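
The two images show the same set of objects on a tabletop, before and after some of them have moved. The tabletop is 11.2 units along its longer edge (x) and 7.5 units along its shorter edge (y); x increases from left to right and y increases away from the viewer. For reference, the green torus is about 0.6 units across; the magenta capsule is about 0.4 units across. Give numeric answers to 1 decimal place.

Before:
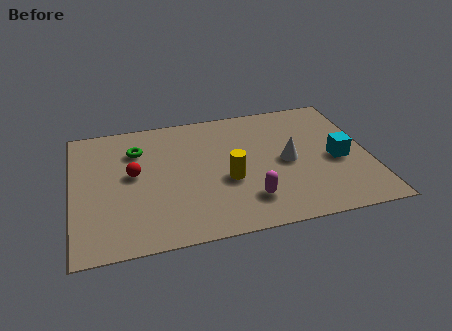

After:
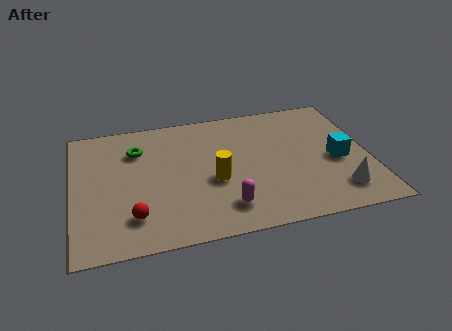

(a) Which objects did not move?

the green torus and the cyan cube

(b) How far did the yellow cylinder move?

0.5

From (5.8, 3.0) to (5.3, 3.1), the yellow cylinder covered √(0.5² + 0.1²) ≈ 0.5 units.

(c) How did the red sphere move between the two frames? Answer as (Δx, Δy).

(-0.1, -2.4)

From the two frames, the red sphere sits at roughly (2.3, 4.1) before and (2.2, 1.7) after.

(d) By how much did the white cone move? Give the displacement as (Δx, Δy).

(1.8, -2.1)

The white cone started near (8.1, 3.6) and ended near (9.9, 1.5).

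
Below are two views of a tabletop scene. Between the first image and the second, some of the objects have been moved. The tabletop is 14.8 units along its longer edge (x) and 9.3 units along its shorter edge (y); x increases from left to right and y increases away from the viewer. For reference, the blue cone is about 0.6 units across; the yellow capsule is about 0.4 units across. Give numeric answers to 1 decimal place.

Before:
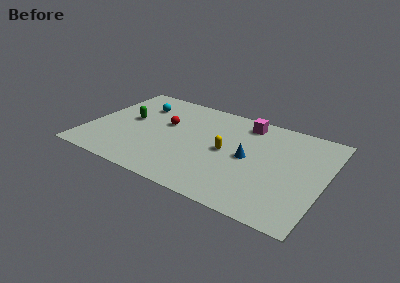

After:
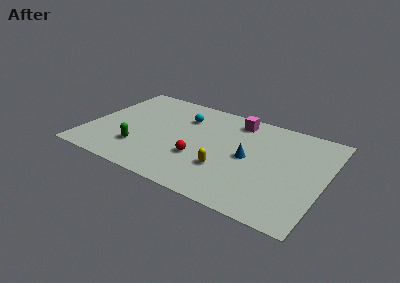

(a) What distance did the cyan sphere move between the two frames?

2.9

From (2.8, 6.9) to (5.7, 6.8), the cyan sphere covered √(2.9² + 0.1²) ≈ 2.9 units.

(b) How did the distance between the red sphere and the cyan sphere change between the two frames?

+1.6

Before: roughly 2.3 units apart; after: 3.9. That's 1.6 units further apart.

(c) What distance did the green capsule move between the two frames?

2.8

The green capsule moved from about (2.4, 5.1) to (3.5, 2.5), a distance of √(1.1² + 2.6²) ≈ 2.8.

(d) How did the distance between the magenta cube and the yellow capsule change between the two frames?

+1.6

Before: roughly 3.4 units apart; after: 5.0. That's 1.6 units further apart.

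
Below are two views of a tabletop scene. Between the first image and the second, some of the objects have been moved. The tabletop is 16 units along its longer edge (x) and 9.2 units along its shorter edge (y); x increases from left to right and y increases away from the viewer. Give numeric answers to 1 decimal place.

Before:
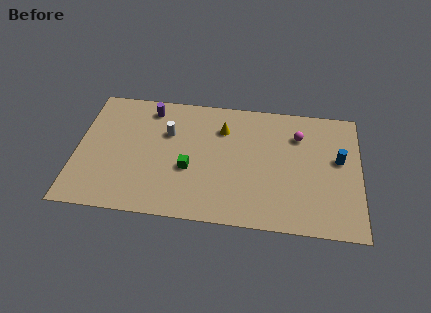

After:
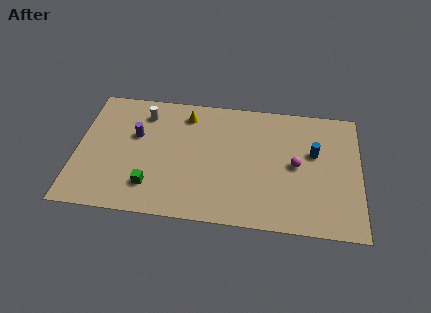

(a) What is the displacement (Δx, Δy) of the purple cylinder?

(-0.7, -2.1)

The purple cylinder was at about (4.0, 7.8) and moved to about (3.3, 5.7).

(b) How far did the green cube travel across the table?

2.6

The green cube moved from about (6.4, 3.6) to (4.3, 2.1), a distance of √(2.1² + 1.5²) ≈ 2.6.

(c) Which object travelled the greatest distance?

the green cube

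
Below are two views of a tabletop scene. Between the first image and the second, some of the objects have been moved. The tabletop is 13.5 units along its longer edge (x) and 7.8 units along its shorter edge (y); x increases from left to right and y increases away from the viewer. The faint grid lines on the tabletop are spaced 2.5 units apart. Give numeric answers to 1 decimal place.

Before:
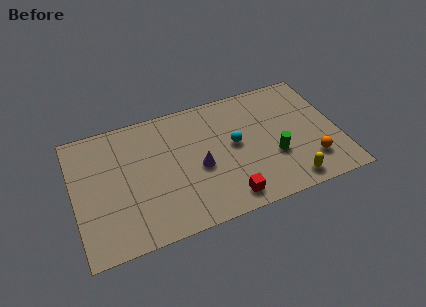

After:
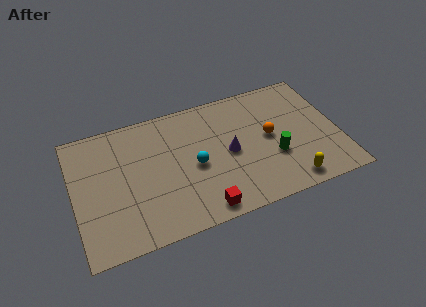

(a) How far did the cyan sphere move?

2.2

From (8.2, 4.2) to (6.1, 3.6), the cyan sphere covered √(2.1² + 0.6²) ≈ 2.2 units.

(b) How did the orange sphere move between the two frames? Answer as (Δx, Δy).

(-1.9, 2.2)

The orange sphere started near (11.9, 1.9) and ended near (10.0, 4.1).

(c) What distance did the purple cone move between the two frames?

1.6

The purple cone was near (6.3, 3.4) before and (7.9, 3.8) after, so it travelled √(1.6² + 0.4²) ≈ 1.6 units.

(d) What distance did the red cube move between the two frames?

1.3

The red cube moved from about (7.5, 1.1) to (6.2, 0.9), a distance of √(1.3² + 0.2²) ≈ 1.3.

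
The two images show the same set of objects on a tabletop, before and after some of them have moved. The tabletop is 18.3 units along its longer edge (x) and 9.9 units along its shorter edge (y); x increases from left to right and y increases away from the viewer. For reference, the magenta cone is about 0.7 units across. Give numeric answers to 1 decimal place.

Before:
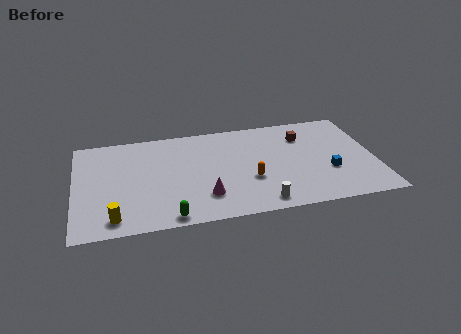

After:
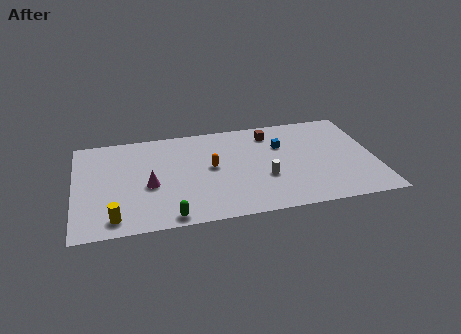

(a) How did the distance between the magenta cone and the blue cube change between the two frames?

+0.9

Before: roughly 7.7 units apart; after: 8.6. That's 0.9 units further apart.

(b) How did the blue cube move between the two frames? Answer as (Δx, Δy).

(-2.7, 3.2)

The blue cube was at about (15.4, 3.5) and moved to about (12.7, 6.7).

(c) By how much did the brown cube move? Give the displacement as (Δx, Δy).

(-2.0, 0.7)

The brown cube was at about (14.1, 7.4) and moved to about (12.1, 8.1).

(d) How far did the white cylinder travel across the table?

2.4

From (11.1, 1.2) to (11.5, 3.6), the white cylinder covered √(0.4² + 2.4²) ≈ 2.4 units.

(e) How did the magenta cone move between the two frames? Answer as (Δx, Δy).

(-3.3, 1.7)

The magenta cone was at about (7.8, 2.5) and moved to about (4.5, 4.2).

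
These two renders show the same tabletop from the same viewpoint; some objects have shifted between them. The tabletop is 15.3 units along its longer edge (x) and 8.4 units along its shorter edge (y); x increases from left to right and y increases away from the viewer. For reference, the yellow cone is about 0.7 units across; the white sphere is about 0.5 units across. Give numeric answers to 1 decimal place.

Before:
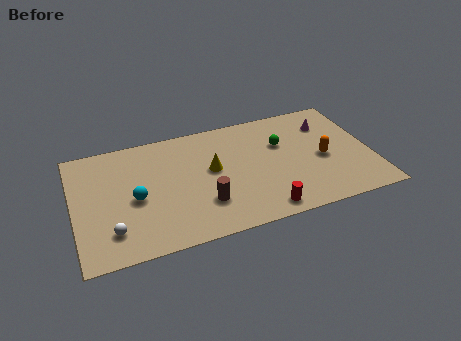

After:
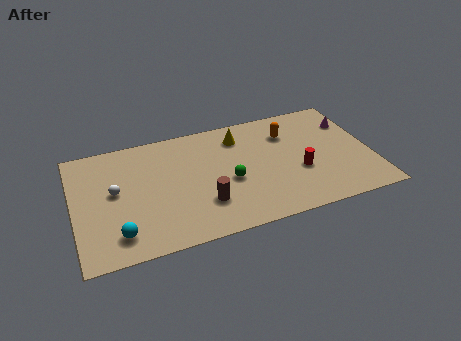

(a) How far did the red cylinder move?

3.0

The red cylinder was near (9.4, 1.0) before and (11.5, 3.2) after, so it travelled √(2.1² + 2.2²) ≈ 3.0 units.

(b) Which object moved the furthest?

the green sphere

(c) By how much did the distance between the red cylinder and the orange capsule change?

-1.4

They were about 4.4 units apart before and 3.0 after — 1.4 units closer together.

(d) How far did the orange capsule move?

2.9

From (12.8, 3.8) to (11.2, 6.2), the orange capsule covered √(1.6² + 2.4²) ≈ 2.9 units.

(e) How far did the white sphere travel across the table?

2.7

From (1.8, 1.9) to (2.1, 4.6), the white sphere covered √(0.3² + 2.7²) ≈ 2.7 units.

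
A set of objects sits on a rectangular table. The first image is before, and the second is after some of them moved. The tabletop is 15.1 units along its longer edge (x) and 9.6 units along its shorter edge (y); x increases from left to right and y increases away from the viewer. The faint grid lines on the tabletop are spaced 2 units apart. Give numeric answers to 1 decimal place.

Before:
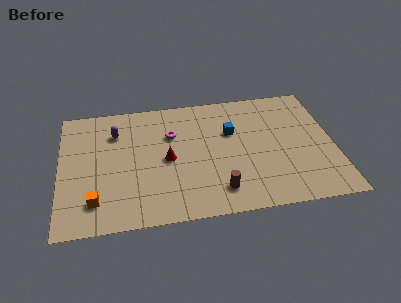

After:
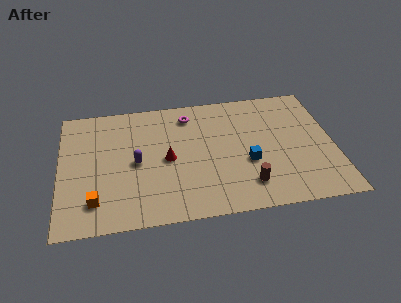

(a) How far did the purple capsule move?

2.7

The purple capsule moved from about (3.1, 7.1) to (4.2, 4.6), a distance of √(1.1² + 2.5²) ≈ 2.7.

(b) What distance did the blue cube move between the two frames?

2.6

The blue cube was near (9.5, 6.2) before and (10.3, 3.7) after, so it travelled √(0.8² + 2.5²) ≈ 2.6 units.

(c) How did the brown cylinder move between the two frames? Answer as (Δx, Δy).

(1.6, 0.2)

From the two frames, the brown cylinder sits at roughly (8.6, 1.8) before and (10.2, 2.0) after.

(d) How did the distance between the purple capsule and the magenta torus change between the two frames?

+1.3

They were about 3.2 units apart before and 4.5 after — 1.3 units further apart.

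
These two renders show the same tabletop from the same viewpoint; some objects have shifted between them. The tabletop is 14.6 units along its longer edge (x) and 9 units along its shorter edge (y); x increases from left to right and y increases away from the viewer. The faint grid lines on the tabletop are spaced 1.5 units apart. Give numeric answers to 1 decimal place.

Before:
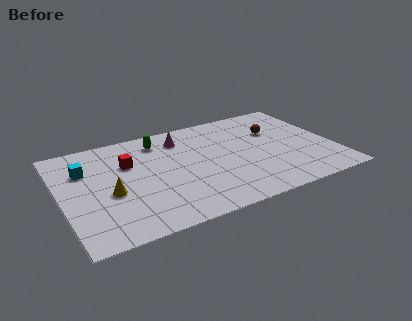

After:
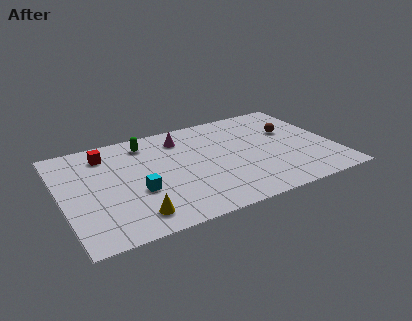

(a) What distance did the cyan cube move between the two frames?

3.8

From (1.4, 6.3) to (3.9, 3.4), the cyan cube covered √(2.5² + 2.9²) ≈ 3.8 units.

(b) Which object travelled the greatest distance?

the cyan cube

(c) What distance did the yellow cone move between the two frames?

2.5

The yellow cone moved from about (2.5, 3.8) to (3.5, 1.5), a distance of √(1.0² + 2.3²) ≈ 2.5.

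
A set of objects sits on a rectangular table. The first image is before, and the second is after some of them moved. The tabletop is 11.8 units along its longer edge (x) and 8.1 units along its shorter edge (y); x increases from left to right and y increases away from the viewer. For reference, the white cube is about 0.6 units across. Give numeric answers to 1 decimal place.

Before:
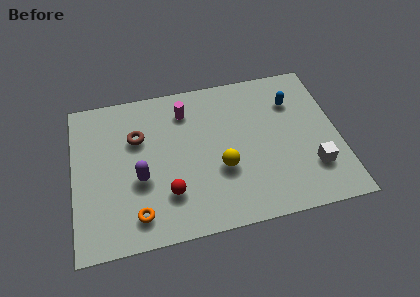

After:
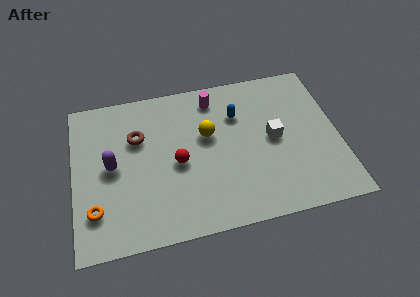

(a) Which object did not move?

the brown torus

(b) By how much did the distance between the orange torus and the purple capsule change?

+0.4

Before: roughly 1.8 units apart; after: 2.2. That's 0.4 units further apart.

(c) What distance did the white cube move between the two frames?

2.5

From (10.5, 2.2) to (8.9, 4.1), the white cube covered √(1.6² + 1.9²) ≈ 2.5 units.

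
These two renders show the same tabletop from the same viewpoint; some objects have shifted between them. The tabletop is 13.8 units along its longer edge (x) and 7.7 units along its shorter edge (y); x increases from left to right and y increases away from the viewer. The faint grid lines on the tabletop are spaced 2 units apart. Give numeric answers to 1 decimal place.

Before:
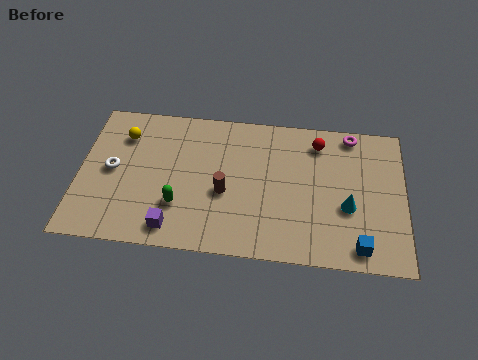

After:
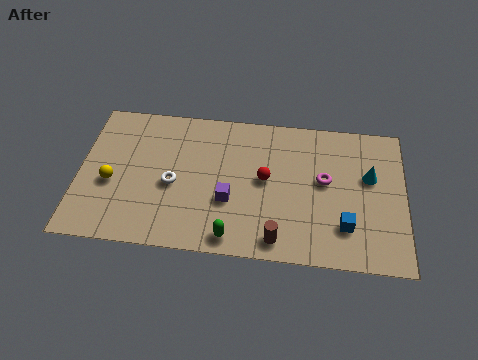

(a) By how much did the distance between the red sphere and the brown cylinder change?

-1.8

They were about 5.0 units apart before and 3.2 after — 1.8 units closer together.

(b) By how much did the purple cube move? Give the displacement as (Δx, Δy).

(2.3, 1.7)

From the two frames, the purple cube sits at roughly (4.1, 1.1) before and (6.4, 2.8) after.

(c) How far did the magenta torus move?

2.8

From (11.5, 6.9) to (10.4, 4.3), the magenta torus covered √(1.1² + 2.6²) ≈ 2.8 units.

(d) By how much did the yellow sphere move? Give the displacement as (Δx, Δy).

(-0.4, -2.6)

From the two frames, the yellow sphere sits at roughly (1.8, 5.8) before and (1.4, 3.2) after.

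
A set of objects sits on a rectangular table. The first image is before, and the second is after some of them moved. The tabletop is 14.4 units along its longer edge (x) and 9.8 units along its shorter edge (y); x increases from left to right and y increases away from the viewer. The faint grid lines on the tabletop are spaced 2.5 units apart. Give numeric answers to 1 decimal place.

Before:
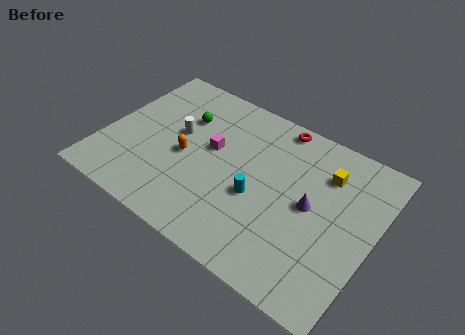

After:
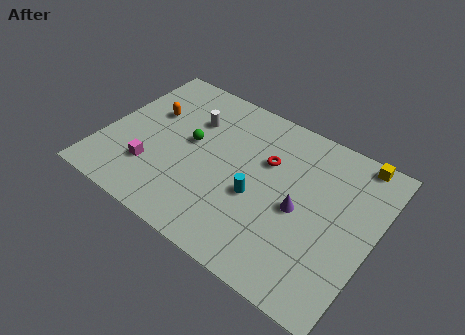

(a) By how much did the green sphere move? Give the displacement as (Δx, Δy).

(0.7, -1.4)

From the two frames, the green sphere sits at roughly (3.8, 6.8) before and (4.5, 5.4) after.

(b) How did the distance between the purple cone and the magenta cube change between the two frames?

+2.4

They were about 5.5 units apart before and 7.9 after — 2.4 units further apart.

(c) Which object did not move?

the cyan cylinder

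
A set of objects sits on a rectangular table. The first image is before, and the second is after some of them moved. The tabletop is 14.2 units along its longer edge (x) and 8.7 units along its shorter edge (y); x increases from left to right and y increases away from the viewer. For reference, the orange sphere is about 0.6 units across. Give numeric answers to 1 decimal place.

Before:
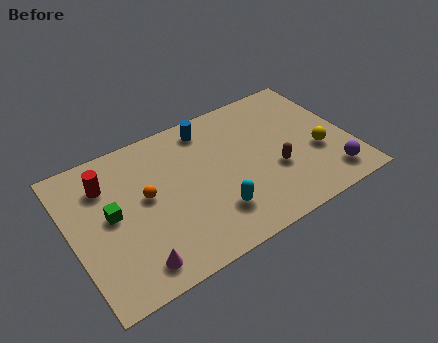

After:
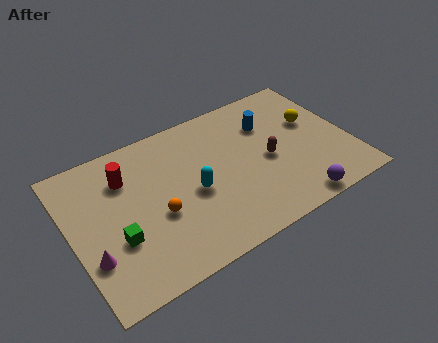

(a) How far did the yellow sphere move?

2.0

The yellow sphere was near (12.5, 3.3) before and (12.6, 5.3) after, so it travelled √(0.1² + 2.0²) ≈ 2.0 units.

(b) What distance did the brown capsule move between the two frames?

0.8

The brown capsule was near (10.2, 3.2) before and (10.0, 4.0) after, so it travelled √(0.2² + 0.8²) ≈ 0.8 units.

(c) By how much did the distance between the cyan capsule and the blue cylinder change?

-0.3

They were about 5.2 units apart before and 4.9 after — 0.3 units closer together.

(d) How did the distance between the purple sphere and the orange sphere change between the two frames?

-2.5

They were about 9.6 units apart before and 7.1 after — 2.5 units closer together.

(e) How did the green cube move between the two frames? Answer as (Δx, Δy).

(0.1, -1.5)

The green cube was at about (2.0, 4.6) and moved to about (2.1, 3.1).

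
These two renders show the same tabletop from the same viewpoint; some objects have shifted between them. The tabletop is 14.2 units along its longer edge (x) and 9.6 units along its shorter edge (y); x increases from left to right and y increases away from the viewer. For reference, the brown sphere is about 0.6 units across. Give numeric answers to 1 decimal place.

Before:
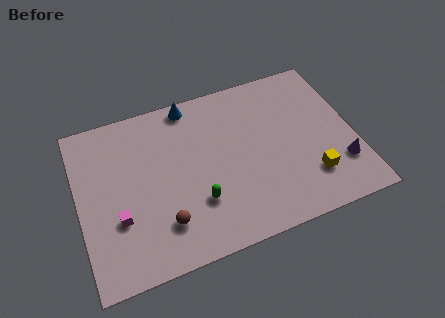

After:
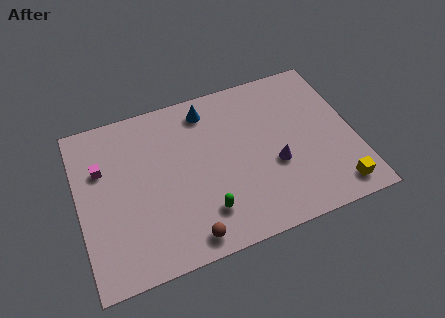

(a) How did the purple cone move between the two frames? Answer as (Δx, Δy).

(-3.3, 1.1)

From the two frames, the purple cone sits at roughly (13.3, 2.6) before and (10.0, 3.7) after.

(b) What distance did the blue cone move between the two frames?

1.0

The blue cone was near (6.1, 8.7) before and (6.9, 8.1) after, so it travelled √(0.8² + 0.6²) ≈ 1.0 units.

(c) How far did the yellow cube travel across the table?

1.6

The yellow cube was near (11.7, 2.4) before and (12.9, 1.3) after, so it travelled √(1.2² + 1.1²) ≈ 1.6 units.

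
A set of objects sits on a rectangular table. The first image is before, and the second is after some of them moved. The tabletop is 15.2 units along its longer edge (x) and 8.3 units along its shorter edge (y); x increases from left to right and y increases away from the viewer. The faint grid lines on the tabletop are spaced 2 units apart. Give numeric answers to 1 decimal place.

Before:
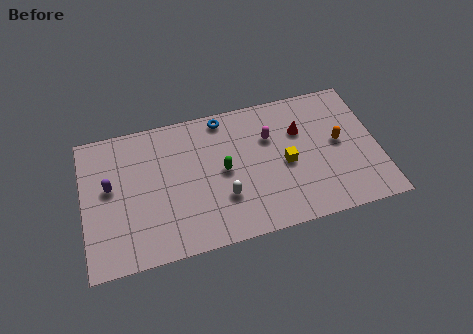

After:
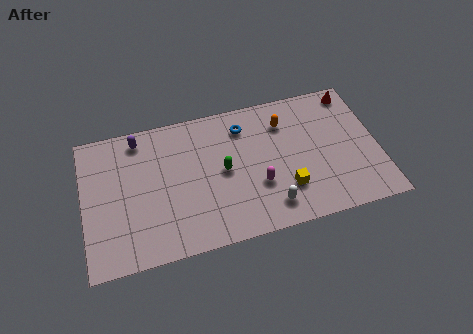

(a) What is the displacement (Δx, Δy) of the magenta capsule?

(-0.8, -2.7)

The magenta capsule was at about (9.7, 5.6) and moved to about (8.9, 2.9).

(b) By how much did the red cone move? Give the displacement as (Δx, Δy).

(2.9, 1.7)

The red cone was at about (11.3, 5.6) and moved to about (14.2, 7.3).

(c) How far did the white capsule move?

2.5

The white capsule was near (7.1, 2.6) before and (9.4, 1.5) after, so it travelled √(2.3² + 1.1²) ≈ 2.5 units.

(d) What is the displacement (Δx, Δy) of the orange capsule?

(-2.7, 1.9)

From the two frames, the orange capsule sits at roughly (13.2, 4.4) before and (10.5, 6.3) after.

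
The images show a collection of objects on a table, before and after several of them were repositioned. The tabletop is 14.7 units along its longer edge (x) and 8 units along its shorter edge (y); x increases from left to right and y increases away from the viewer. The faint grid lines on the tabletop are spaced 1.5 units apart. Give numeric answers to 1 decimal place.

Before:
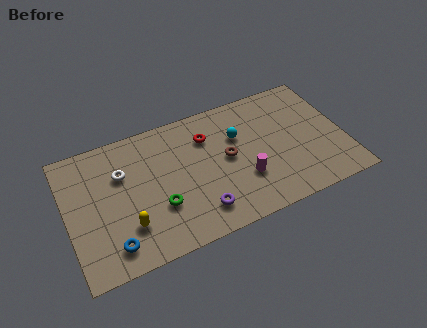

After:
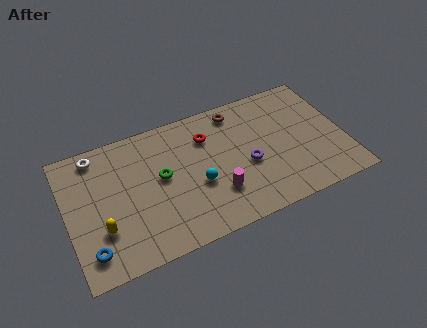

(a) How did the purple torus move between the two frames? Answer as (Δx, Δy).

(2.8, 1.8)

From the two frames, the purple torus sits at roughly (6.7, 1.6) before and (9.5, 3.4) after.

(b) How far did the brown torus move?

2.8

From (8.5, 4.2) to (9.3, 6.9), the brown torus covered √(0.8² + 2.7²) ≈ 2.8 units.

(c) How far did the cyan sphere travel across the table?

3.2

The cyan sphere moved from about (9.2, 5.3) to (6.8, 3.2), a distance of √(2.4² + 2.1²) ≈ 3.2.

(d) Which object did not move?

the red torus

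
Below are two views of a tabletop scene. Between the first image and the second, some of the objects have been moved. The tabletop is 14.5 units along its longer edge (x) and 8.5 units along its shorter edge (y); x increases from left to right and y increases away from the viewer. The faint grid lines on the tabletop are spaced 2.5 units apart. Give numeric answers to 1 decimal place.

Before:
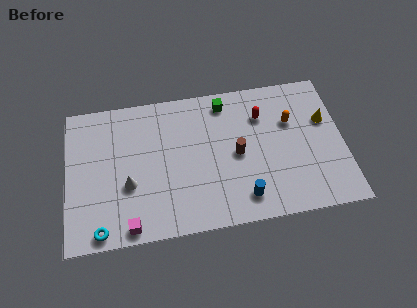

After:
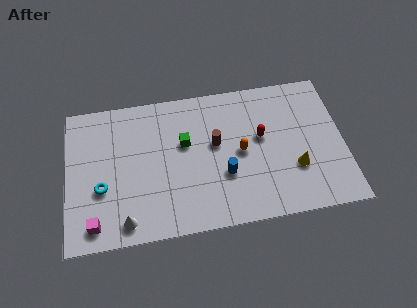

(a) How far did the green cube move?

3.0

From (8.4, 7.3) to (6.2, 5.2), the green cube covered √(2.2² + 2.1²) ≈ 3.0 units.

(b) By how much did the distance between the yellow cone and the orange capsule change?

+1.3

They were about 1.8 units apart before and 3.1 after — 1.3 units further apart.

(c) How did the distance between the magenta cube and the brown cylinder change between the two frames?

+0.8

The distance was about 6.6 in the first image and 7.4 in the second, so they moved 0.8 units further apart.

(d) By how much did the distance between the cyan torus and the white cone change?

-0.4

The distance was about 2.8 in the first image and 2.4 in the second, so they moved 0.4 units closer together.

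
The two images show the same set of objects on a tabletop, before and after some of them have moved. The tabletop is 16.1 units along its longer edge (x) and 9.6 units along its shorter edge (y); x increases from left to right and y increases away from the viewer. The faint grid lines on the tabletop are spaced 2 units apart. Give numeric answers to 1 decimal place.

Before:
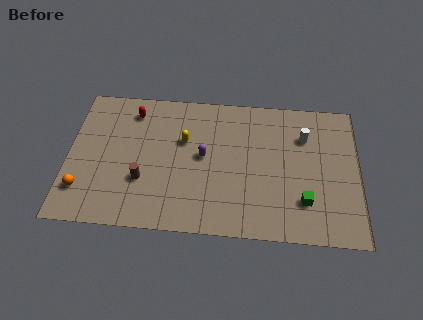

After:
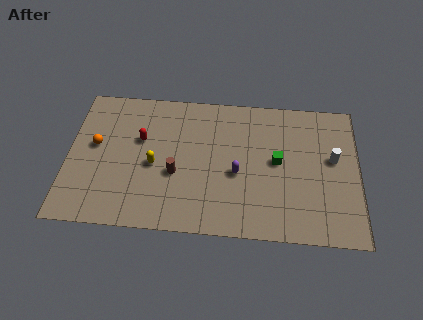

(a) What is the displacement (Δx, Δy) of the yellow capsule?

(-1.6, -1.8)

The yellow capsule was at about (6.4, 6.1) and moved to about (4.8, 4.3).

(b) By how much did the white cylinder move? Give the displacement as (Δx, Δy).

(1.6, -1.4)

From the two frames, the white cylinder sits at roughly (13.1, 6.9) before and (14.7, 5.5) after.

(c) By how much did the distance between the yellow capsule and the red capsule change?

-1.5

They were about 3.4 units apart before and 1.9 after — 1.5 units closer together.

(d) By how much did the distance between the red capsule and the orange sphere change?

-3.6

Before: roughly 6.2 units apart; after: 2.6. That's 3.6 units closer together.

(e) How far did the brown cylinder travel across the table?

1.9

The brown cylinder moved from about (4.2, 3.2) to (6.0, 3.8), a distance of √(1.8² + 0.6²) ≈ 1.9.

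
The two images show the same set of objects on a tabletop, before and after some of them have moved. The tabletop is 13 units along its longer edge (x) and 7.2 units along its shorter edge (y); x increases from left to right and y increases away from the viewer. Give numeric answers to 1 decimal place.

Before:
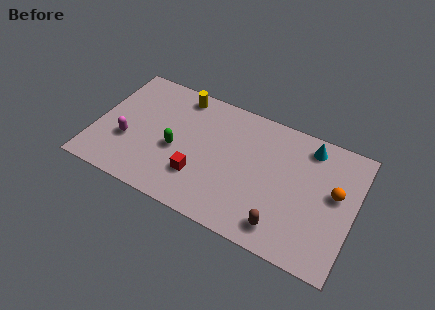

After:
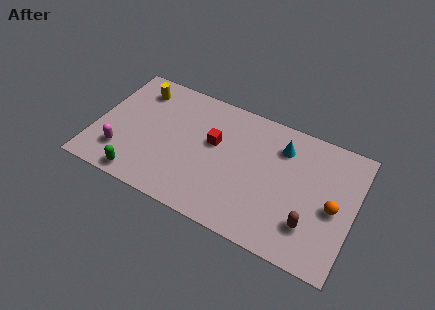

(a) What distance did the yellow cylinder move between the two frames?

2.2

The yellow cylinder was near (3.9, 6.3) before and (1.8, 5.8) after, so it travelled √(2.1² + 0.5²) ≈ 2.2 units.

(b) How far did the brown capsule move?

1.5

The brown capsule was near (9.7, 1.2) before and (11.0, 1.9) after, so it travelled √(1.3² + 0.7²) ≈ 1.5 units.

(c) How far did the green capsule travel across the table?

2.7

From (4.1, 3.1) to (2.6, 0.8), the green capsule covered √(1.5² + 2.3²) ≈ 2.7 units.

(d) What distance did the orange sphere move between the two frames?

0.8

The orange sphere was near (12.0, 4.1) before and (12.0, 3.3) after, so it travelled √(0.0² + 0.8²) ≈ 0.8 units.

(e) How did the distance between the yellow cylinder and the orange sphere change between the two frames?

+2.1

Before: roughly 8.4 units apart; after: 10.5. That's 2.1 units further apart.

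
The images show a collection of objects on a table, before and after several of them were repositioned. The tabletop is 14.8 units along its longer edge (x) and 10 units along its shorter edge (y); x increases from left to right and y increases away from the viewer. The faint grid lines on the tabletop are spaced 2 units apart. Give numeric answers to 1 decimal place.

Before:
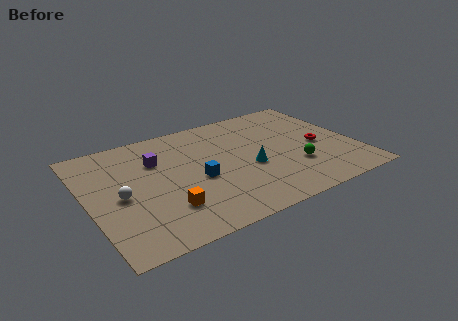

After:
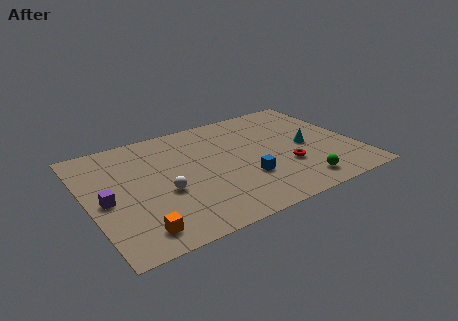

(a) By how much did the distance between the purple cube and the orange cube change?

-0.9

The distance was about 4.3 in the first image and 3.4 in the second, so they moved 0.9 units closer together.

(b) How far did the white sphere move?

2.4

From (1.7, 4.6) to (4.0, 4.0), the white sphere covered √(2.3² + 0.6²) ≈ 2.4 units.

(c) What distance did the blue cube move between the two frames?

2.7

The blue cube was near (5.9, 4.3) before and (8.4, 3.2) after, so it travelled √(2.5² + 1.1²) ≈ 2.7 units.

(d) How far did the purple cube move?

3.9

The purple cube moved from about (4.0, 6.9) to (0.9, 4.6), a distance of √(3.1² + 2.3²) ≈ 3.9.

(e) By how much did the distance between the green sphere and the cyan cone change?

+0.8

They were about 2.6 units apart before and 3.4 after — 0.8 units further apart.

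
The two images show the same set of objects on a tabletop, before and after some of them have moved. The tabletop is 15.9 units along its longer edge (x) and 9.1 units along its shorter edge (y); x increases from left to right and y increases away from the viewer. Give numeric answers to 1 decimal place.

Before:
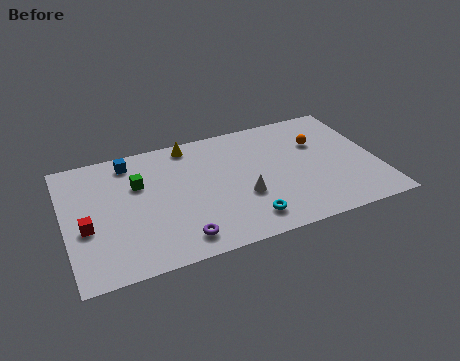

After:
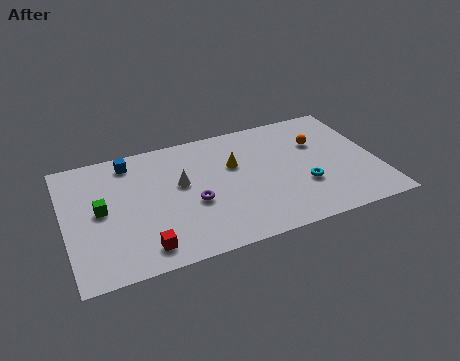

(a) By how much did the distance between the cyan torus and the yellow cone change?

-2.6

Before: roughly 6.9 units apart; after: 4.3. That's 2.6 units closer together.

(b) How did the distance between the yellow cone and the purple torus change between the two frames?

-3.7

The distance was about 6.8 in the first image and 3.1 in the second, so they moved 3.7 units closer together.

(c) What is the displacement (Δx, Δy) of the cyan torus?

(3.1, 1.5)

From the two frames, the cyan torus sits at roughly (8.9, 1.6) before and (12.0, 3.1) after.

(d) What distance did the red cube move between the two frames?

3.5

The red cube moved from about (1.0, 3.7) to (3.7, 1.4), a distance of √(2.7² + 2.3²) ≈ 3.5.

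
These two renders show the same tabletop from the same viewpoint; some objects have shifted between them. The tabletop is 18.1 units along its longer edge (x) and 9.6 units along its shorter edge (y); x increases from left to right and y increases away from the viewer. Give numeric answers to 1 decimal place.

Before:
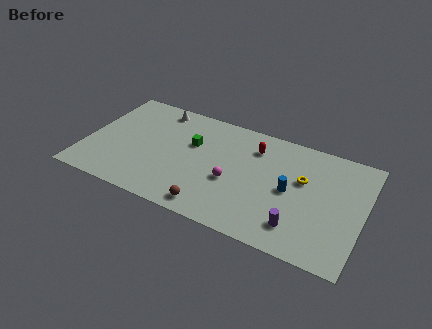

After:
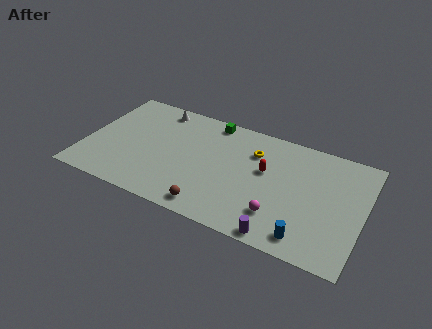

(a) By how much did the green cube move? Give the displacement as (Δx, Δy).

(1.0, 2.5)

The green cube was at about (6.8, 6.1) and moved to about (7.8, 8.6).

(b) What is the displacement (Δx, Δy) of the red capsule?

(0.9, -1.7)

From the two frames, the red capsule sits at roughly (10.8, 7.4) before and (11.7, 5.7) after.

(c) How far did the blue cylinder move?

3.6

From (13.4, 4.7) to (14.8, 1.4), the blue cylinder covered √(1.4² + 3.3²) ≈ 3.6 units.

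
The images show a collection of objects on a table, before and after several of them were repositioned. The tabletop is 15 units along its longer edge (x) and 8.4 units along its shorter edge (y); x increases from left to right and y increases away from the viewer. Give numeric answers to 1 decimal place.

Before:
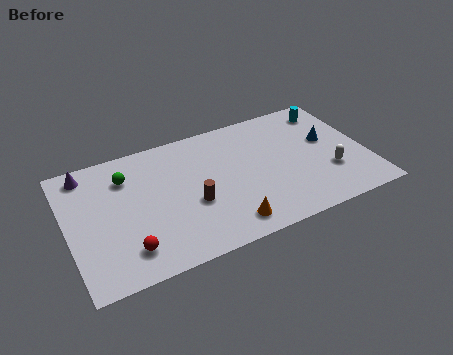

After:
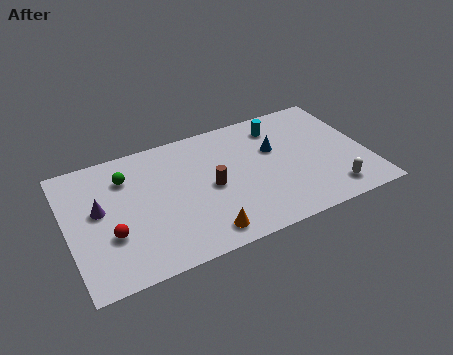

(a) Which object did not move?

the green sphere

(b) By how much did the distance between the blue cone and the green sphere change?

-2.7

Before: roughly 10.2 units apart; after: 7.5. That's 2.7 units closer together.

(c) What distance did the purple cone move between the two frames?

2.6

The purple cone was near (1.2, 7.3) before and (1.6, 4.7) after, so it travelled √(0.4² + 2.6²) ≈ 2.6 units.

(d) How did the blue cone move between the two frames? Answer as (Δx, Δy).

(-2.7, 0.4)

The blue cone was at about (13.2, 4.9) and moved to about (10.5, 5.3).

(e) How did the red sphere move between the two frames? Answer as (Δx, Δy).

(-0.7, 1.2)

The red sphere started near (2.7, 1.7) and ended near (2.0, 2.9).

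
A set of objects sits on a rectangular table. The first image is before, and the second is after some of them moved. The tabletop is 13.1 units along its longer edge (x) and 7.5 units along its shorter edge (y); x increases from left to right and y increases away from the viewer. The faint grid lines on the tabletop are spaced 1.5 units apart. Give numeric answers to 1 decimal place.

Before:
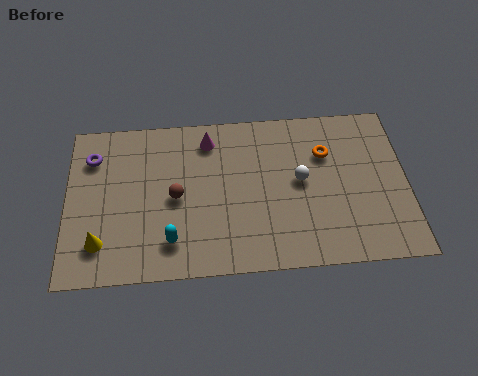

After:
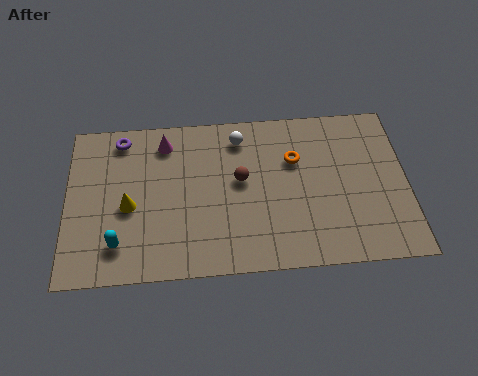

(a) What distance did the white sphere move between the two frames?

3.2

The white sphere was near (9.0, 4.0) before and (6.7, 6.2) after, so it travelled √(2.3² + 2.2²) ≈ 3.2 units.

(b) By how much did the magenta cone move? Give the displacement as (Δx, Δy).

(-1.7, 0.0)

The magenta cone started near (5.5, 6.2) and ended near (3.8, 6.2).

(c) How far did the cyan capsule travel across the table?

2.0

From (4.0, 1.6) to (2.0, 1.6), the cyan capsule covered √(2.0² + 0.0²) ≈ 2.0 units.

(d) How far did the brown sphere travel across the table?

2.6

The brown sphere moved from about (4.2, 3.6) to (6.7, 4.2), a distance of √(2.5² + 0.6²) ≈ 2.6.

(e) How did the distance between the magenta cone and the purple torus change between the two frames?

-2.8

The distance was about 4.5 in the first image and 1.7 in the second, so they moved 2.8 units closer together.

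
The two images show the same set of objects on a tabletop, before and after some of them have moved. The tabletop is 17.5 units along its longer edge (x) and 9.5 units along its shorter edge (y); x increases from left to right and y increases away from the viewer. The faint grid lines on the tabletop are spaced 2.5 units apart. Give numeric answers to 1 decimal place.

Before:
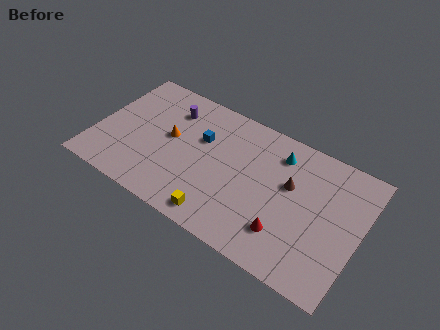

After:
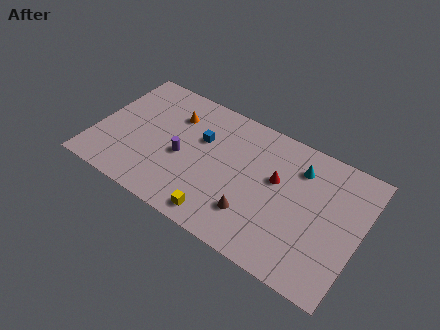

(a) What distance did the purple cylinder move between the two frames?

3.4

The purple cylinder was near (4.5, 7.3) before and (5.8, 4.2) after, so it travelled √(1.3² + 3.1²) ≈ 3.4 units.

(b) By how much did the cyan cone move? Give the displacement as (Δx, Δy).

(1.4, -0.3)

The cyan cone started near (11.8, 7.6) and ended near (13.2, 7.3).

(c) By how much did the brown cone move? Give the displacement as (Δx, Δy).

(-2.0, -3.3)

The brown cone was at about (12.8, 5.8) and moved to about (10.8, 2.5).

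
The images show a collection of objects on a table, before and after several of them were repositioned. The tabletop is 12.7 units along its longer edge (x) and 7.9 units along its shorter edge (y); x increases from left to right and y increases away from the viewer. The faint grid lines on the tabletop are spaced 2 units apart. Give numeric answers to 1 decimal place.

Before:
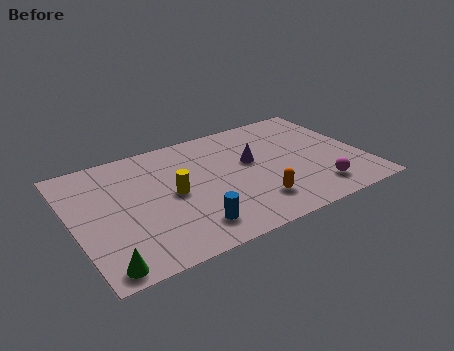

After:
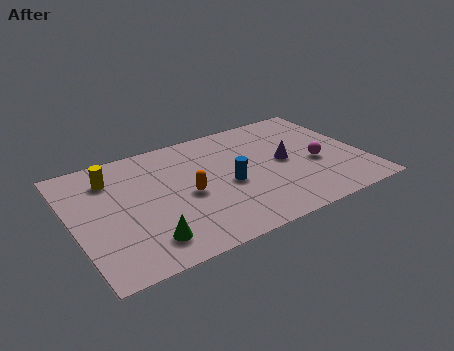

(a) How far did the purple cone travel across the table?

1.5

From (7.9, 4.6) to (9.3, 4.0), the purple cone covered √(1.4² + 0.6²) ≈ 1.5 units.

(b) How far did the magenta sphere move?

1.8

The magenta sphere moved from about (10.3, 1.5) to (10.6, 3.3), a distance of √(0.3² + 1.8²) ≈ 1.8.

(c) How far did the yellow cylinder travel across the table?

3.3

From (4.3, 3.9) to (1.9, 6.1), the yellow cylinder covered √(2.4² + 2.2²) ≈ 3.3 units.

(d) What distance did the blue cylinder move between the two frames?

2.8

The blue cylinder moved from about (4.7, 1.5) to (6.7, 3.5), a distance of √(2.0² + 2.0²) ≈ 2.8.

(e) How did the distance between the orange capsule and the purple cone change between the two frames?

+1.6

They were about 2.8 units apart before and 4.4 after — 1.6 units further apart.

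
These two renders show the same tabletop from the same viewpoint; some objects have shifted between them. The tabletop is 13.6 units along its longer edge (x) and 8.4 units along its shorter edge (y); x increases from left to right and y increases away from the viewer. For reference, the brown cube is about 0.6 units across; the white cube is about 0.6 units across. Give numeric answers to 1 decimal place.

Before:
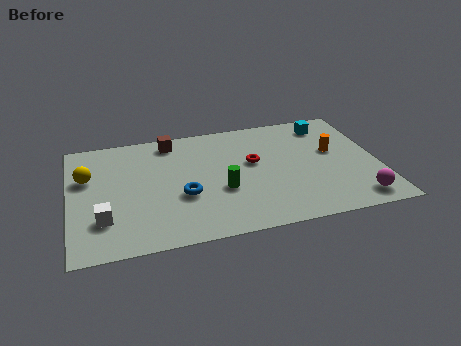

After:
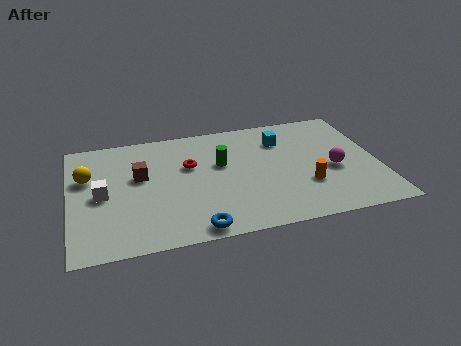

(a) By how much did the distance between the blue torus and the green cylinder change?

+2.8

They were about 1.7 units apart before and 4.5 after — 2.8 units further apart.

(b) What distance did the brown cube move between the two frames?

2.7

The brown cube was near (4.6, 7.3) before and (3.1, 5.0) after, so it travelled √(1.5² + 2.3²) ≈ 2.7 units.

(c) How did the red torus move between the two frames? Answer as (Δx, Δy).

(-2.8, 0.4)

The red torus started near (8.1, 4.9) and ended near (5.3, 5.3).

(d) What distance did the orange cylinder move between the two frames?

2.6

From (11.7, 4.9) to (10.3, 2.7), the orange cylinder covered √(1.4² + 2.2²) ≈ 2.6 units.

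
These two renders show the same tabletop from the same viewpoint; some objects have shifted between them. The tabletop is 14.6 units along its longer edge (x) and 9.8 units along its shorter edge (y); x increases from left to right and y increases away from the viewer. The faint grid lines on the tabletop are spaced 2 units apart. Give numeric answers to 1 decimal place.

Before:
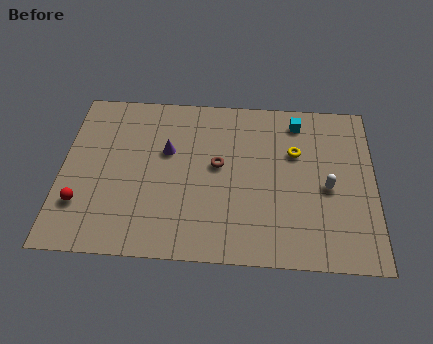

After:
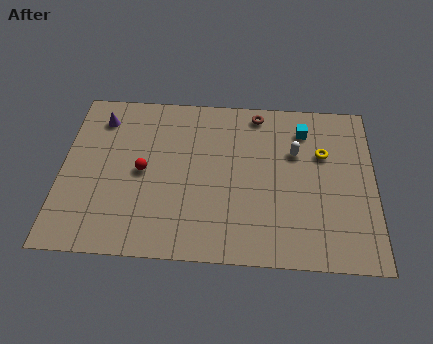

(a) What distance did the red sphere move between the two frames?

3.5

The red sphere was near (1.0, 2.7) before and (3.8, 4.8) after, so it travelled √(2.8² + 2.1²) ≈ 3.5 units.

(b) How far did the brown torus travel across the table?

3.8

The brown torus was near (7.3, 5.4) before and (9.1, 8.7) after, so it travelled √(1.8² + 3.3²) ≈ 3.8 units.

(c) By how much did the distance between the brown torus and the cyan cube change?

-2.3

They were about 4.7 units apart before and 2.4 after — 2.3 units closer together.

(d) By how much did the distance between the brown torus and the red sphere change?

-0.3

Before: roughly 6.9 units apart; after: 6.6. That's 0.3 units closer together.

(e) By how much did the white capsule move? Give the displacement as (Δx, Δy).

(-1.5, 2.0)

The white capsule was at about (12.4, 4.4) and moved to about (10.9, 6.4).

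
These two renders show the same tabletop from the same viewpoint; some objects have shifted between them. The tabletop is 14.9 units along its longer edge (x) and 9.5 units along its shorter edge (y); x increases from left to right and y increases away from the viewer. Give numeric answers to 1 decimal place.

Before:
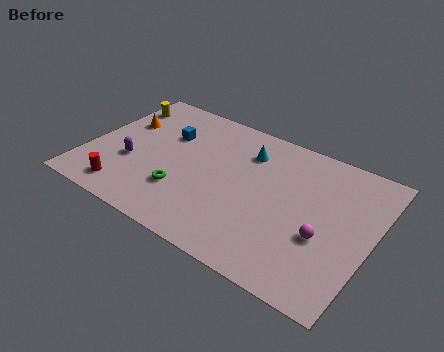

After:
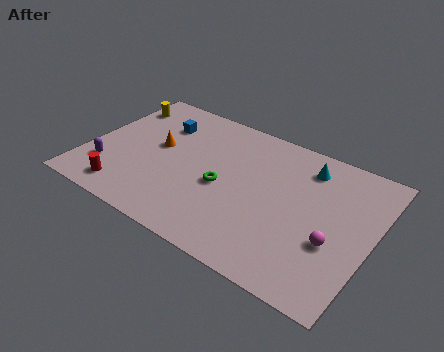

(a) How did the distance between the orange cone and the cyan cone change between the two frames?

+1.3

The distance was about 6.7 in the first image and 8.0 in the second, so they moved 1.3 units further apart.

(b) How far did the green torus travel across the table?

2.4

From (5.3, 2.8) to (7.2, 4.2), the green torus covered √(1.9² + 1.4²) ≈ 2.4 units.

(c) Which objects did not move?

the red cylinder and the yellow cylinder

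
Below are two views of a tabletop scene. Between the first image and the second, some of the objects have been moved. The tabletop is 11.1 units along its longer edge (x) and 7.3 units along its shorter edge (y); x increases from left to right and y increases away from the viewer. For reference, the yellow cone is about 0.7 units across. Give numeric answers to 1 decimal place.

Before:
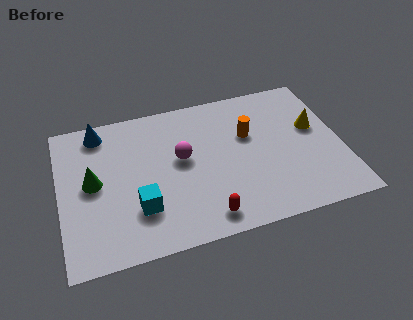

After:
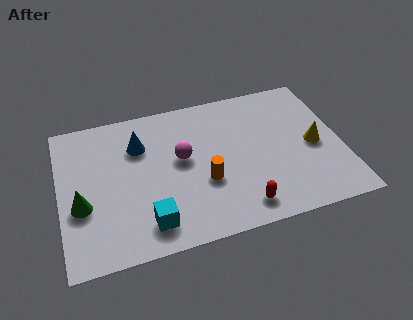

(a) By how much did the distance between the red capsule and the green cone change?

+1.3

They were about 5.0 units apart before and 6.3 after — 1.3 units further apart.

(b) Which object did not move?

the magenta sphere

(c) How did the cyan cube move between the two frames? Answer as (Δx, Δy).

(0.3, -0.8)

The cyan cube was at about (3.0, 2.1) and moved to about (3.3, 1.3).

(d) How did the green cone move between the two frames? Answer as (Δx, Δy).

(-0.5, -1.0)

The green cone was at about (1.3, 3.8) and moved to about (0.8, 2.8).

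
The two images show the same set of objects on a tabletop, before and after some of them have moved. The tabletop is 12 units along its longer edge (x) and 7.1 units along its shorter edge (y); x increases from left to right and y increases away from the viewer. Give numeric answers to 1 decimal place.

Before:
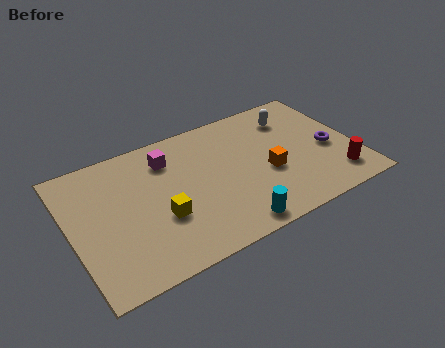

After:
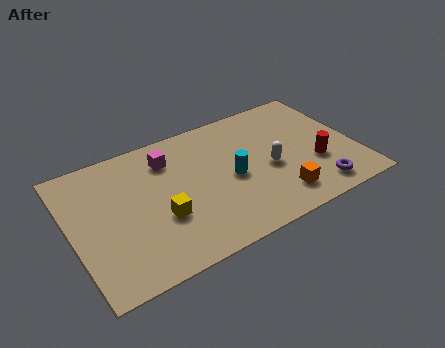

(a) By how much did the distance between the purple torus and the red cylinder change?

-0.3

The distance was about 1.7 in the first image and 1.4 in the second, so they moved 0.3 units closer together.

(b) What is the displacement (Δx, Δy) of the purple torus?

(-0.9, -2.0)

The purple torus started near (10.9, 3.1) and ended near (10.0, 1.1).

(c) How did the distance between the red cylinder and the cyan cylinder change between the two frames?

-1.0

Before: roughly 4.6 units apart; after: 3.6. That's 1.0 units closer together.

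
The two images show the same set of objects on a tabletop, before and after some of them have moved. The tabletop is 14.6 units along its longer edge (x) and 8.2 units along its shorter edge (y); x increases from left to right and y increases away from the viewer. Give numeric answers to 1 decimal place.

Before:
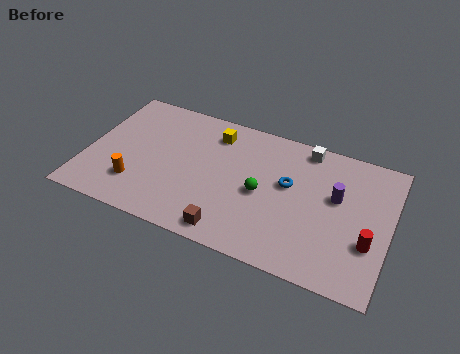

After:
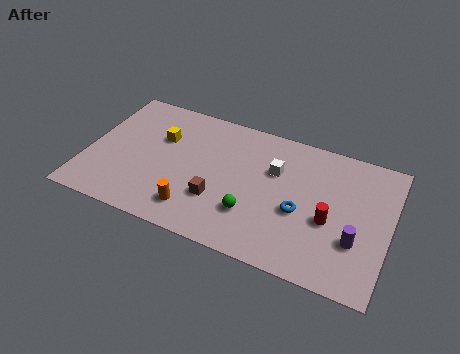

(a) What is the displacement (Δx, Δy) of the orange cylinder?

(2.9, -0.5)

From the two frames, the orange cylinder sits at roughly (2.6, 2.1) before and (5.5, 1.6) after.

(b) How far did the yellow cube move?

2.8

From (5.9, 6.6) to (3.4, 5.4), the yellow cube covered √(2.5² + 1.2²) ≈ 2.8 units.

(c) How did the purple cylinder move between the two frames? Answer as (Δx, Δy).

(1.1, -2.2)

The purple cylinder was at about (12.0, 4.9) and moved to about (13.1, 2.7).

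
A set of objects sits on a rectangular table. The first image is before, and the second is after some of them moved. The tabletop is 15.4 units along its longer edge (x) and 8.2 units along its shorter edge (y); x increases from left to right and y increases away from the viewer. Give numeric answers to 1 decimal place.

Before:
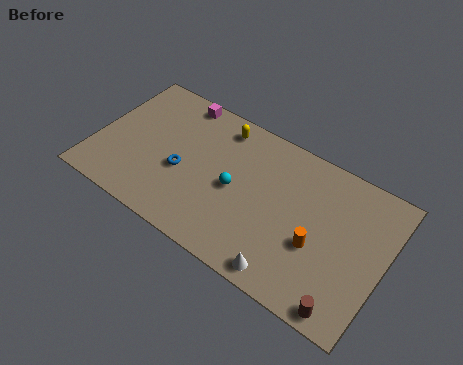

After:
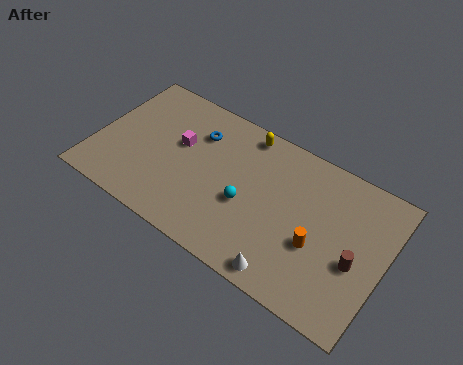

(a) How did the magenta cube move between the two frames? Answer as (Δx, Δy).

(0.5, -2.5)

From the two frames, the magenta cube sits at roughly (3.8, 7.4) before and (4.3, 4.9) after.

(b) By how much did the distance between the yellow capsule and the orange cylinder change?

-0.8

The distance was about 6.9 in the first image and 6.1 in the second, so they moved 0.8 units closer together.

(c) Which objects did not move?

the white cone and the orange cylinder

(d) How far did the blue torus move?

2.6

From (4.7, 3.4) to (5.1, 6.0), the blue torus covered √(0.4² + 2.6²) ≈ 2.6 units.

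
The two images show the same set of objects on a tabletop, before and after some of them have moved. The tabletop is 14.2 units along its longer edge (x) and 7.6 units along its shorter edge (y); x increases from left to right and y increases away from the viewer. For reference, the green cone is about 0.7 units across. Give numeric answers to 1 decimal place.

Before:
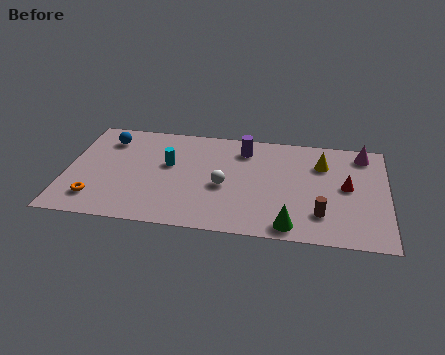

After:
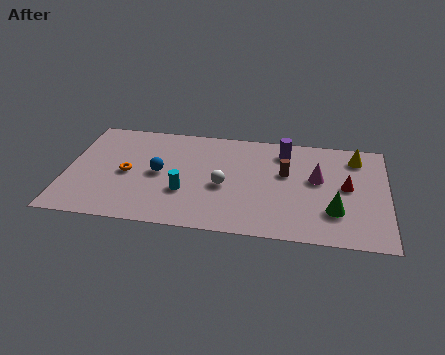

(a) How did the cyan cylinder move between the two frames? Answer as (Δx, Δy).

(0.8, -1.9)

From the two frames, the cyan cylinder sits at roughly (4.5, 4.5) before and (5.3, 2.6) after.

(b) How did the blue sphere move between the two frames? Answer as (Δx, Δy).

(2.4, -2.2)

The blue sphere started near (1.7, 6.0) and ended near (4.1, 3.8).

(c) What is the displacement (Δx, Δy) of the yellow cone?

(1.5, 0.7)

The yellow cone started near (11.3, 5.5) and ended near (12.8, 6.2).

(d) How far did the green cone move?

2.3

The green cone was near (10.0, 0.9) before and (11.9, 2.2) after, so it travelled √(1.9² + 1.3²) ≈ 2.3 units.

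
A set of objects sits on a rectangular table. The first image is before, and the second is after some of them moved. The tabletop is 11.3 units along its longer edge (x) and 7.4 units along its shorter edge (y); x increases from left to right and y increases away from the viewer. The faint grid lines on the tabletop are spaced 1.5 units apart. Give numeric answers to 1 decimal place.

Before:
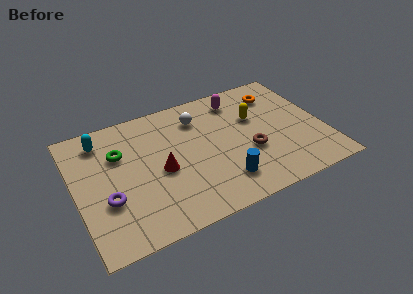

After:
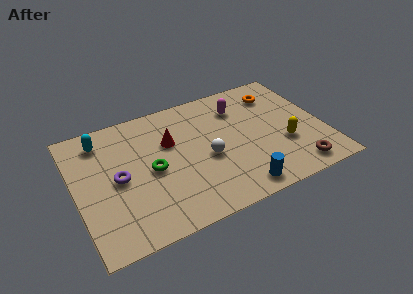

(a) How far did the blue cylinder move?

0.9

From (6.4, 1.6) to (7.0, 0.9), the blue cylinder covered √(0.6² + 0.7²) ≈ 0.9 units.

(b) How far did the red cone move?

1.6

The red cone was near (3.8, 3.3) before and (4.4, 4.8) after, so it travelled √(0.6² + 1.5²) ≈ 1.6 units.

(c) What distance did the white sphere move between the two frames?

2.5

The white sphere moved from about (5.8, 5.7) to (5.9, 3.2), a distance of √(0.1² + 2.5²) ≈ 2.5.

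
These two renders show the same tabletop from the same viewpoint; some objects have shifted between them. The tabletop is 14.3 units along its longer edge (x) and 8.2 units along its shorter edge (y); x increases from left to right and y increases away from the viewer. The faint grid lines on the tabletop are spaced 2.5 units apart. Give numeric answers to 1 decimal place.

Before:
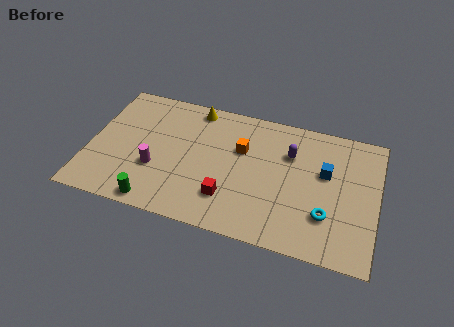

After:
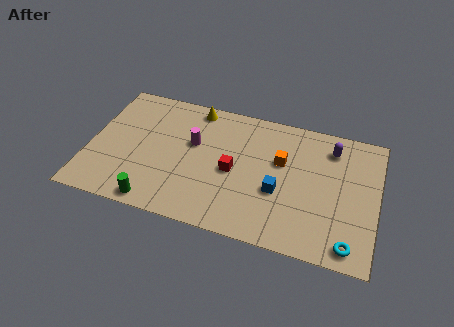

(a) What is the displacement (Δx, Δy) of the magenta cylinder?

(1.7, 2.1)

The magenta cylinder was at about (3.4, 2.9) and moved to about (5.1, 5.0).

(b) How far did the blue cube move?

2.8

The blue cube was near (11.7, 5.0) before and (9.5, 3.2) after, so it travelled √(2.2² + 1.8²) ≈ 2.8 units.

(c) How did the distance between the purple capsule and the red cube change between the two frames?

+0.9

The distance was about 4.6 in the first image and 5.5 in the second, so they moved 0.9 units further apart.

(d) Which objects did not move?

the yellow cone and the green cylinder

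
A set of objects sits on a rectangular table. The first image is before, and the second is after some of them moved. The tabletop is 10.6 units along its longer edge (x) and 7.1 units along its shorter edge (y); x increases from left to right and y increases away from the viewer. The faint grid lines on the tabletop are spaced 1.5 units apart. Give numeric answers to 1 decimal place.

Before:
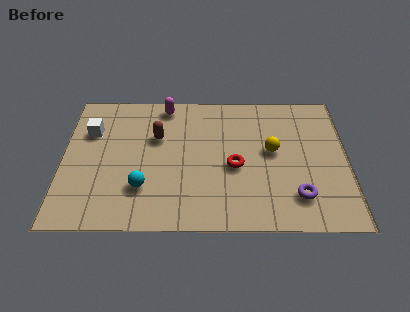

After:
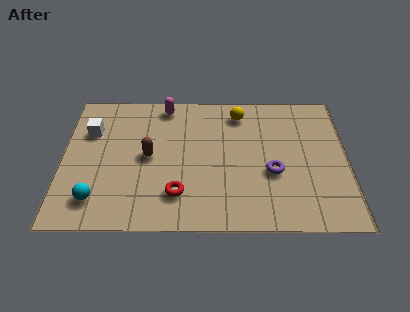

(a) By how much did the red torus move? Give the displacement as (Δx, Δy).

(-2.1, -1.4)

The red torus started near (6.4, 3.1) and ended near (4.3, 1.7).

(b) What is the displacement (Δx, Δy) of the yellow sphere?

(-1.2, 2.0)

The yellow sphere started near (7.8, 3.9) and ended near (6.6, 5.9).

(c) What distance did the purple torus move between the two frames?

1.5

The purple torus moved from about (8.7, 1.6) to (7.8, 2.8), a distance of √(0.9² + 1.2²) ≈ 1.5.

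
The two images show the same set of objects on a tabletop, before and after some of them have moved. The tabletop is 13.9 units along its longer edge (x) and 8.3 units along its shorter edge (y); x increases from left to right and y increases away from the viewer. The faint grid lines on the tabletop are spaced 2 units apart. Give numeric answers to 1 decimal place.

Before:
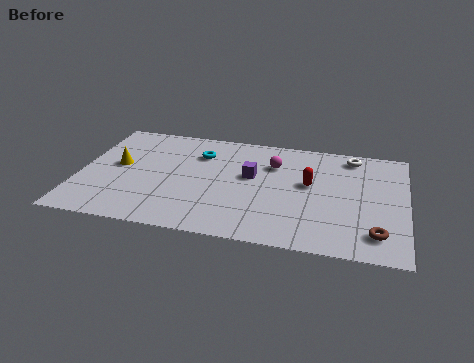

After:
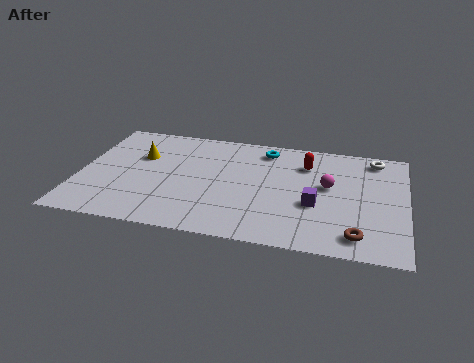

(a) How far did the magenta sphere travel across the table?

2.7

The magenta sphere was near (8.2, 5.9) before and (10.6, 4.7) after, so it travelled √(2.4² + 1.2²) ≈ 2.7 units.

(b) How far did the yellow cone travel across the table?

1.3

The yellow cone was near (1.6, 4.5) before and (2.5, 5.4) after, so it travelled √(0.9² + 0.9²) ≈ 1.3 units.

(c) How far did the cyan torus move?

2.9

From (5.0, 6.1) to (7.8, 7.0), the cyan torus covered √(2.8² + 0.9²) ≈ 2.9 units.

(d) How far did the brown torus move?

0.9

The brown torus moved from about (12.7, 1.6) to (11.9, 1.3), a distance of √(0.8² + 0.3²) ≈ 0.9.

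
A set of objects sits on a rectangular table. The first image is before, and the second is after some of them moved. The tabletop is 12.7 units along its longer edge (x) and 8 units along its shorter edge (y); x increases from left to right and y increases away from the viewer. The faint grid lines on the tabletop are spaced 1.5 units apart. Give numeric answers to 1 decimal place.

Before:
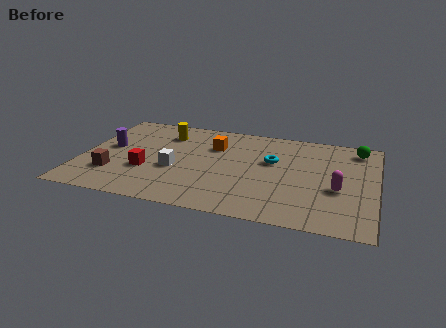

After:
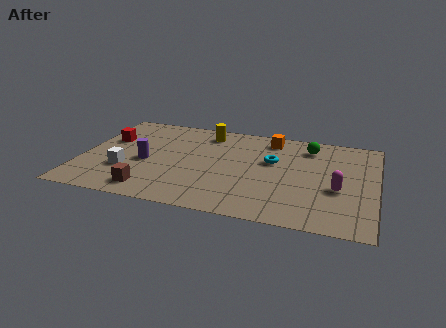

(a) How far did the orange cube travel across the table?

2.7

The orange cube moved from about (5.6, 5.6) to (8.0, 6.8), a distance of √(2.4² + 1.2²) ≈ 2.7.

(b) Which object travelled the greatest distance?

the red cube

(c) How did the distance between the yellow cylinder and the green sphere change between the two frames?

-3.9

The distance was about 8.4 in the first image and 4.5 in the second, so they moved 3.9 units closer together.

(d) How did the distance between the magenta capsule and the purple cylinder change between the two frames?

-1.8

They were about 10.1 units apart before and 8.3 after — 1.8 units closer together.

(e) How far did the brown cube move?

2.0

The brown cube was near (1.5, 2.2) before and (3.2, 1.2) after, so it travelled √(1.7² + 1.0²) ≈ 2.0 units.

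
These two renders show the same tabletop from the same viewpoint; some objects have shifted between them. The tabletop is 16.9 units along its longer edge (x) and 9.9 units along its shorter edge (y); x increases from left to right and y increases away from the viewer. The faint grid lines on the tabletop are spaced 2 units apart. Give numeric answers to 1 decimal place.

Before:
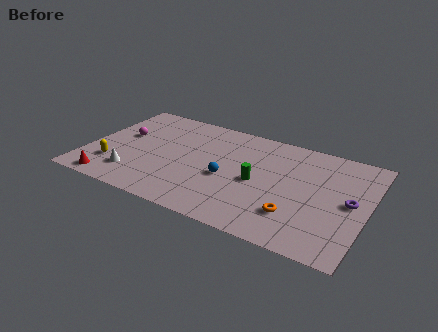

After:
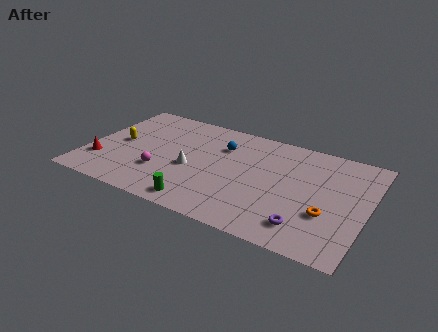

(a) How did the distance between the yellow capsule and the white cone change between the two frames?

+3.3

The distance was about 1.4 in the first image and 4.7 in the second, so they moved 3.3 units further apart.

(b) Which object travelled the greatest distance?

the green cylinder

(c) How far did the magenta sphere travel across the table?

3.9

The magenta sphere moved from about (1.9, 5.8) to (4.7, 3.1), a distance of √(2.8² + 2.7²) ≈ 3.9.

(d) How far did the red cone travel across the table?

1.9

From (1.9, 1.0) to (1.0, 2.7), the red cone covered √(0.9² + 1.7²) ≈ 1.9 units.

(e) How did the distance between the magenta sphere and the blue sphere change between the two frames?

-1.8

They were about 6.9 units apart before and 5.1 after — 1.8 units closer together.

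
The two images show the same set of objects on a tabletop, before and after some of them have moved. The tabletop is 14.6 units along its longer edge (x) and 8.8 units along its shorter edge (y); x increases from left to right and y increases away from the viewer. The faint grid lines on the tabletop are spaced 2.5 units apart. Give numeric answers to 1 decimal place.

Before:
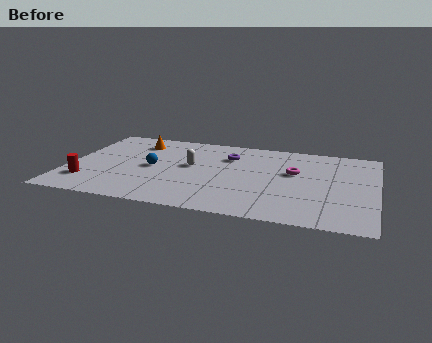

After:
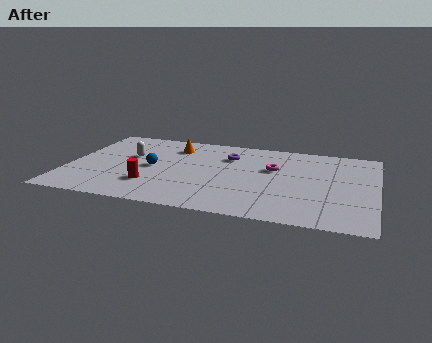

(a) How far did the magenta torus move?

1.0

The magenta torus was near (10.7, 5.3) before and (9.7, 5.5) after, so it travelled √(1.0² + 0.2²) ≈ 1.0 units.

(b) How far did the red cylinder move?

3.0

From (1.1, 2.1) to (4.1, 2.4), the red cylinder covered √(3.0² + 0.3²) ≈ 3.0 units.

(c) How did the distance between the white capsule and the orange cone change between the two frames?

-0.9

Before: roughly 3.5 units apart; after: 2.6. That's 0.9 units closer together.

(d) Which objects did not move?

the blue sphere and the purple torus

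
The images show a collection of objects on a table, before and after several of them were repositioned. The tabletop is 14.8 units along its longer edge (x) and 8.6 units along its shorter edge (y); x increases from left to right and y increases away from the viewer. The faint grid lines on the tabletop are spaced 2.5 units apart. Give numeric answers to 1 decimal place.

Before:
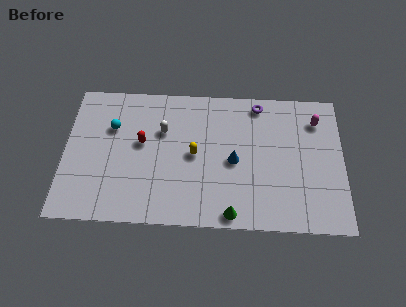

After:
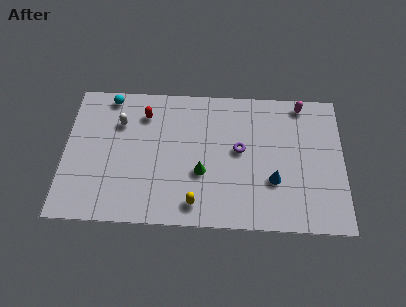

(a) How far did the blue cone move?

2.4

The blue cone moved from about (9.0, 4.0) to (11.1, 2.9), a distance of √(2.1² + 1.1²) ≈ 2.4.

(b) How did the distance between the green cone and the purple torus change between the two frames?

-4.4

They were about 6.9 units apart before and 2.5 after — 4.4 units closer together.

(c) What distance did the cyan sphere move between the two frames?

1.9

From (2.5, 5.8) to (2.3, 7.7), the cyan sphere covered √(0.2² + 1.9²) ≈ 1.9 units.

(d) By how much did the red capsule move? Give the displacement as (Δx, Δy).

(0.1, 1.8)

The red capsule started near (4.1, 4.9) and ended near (4.2, 6.7).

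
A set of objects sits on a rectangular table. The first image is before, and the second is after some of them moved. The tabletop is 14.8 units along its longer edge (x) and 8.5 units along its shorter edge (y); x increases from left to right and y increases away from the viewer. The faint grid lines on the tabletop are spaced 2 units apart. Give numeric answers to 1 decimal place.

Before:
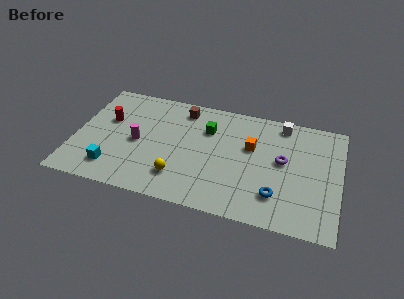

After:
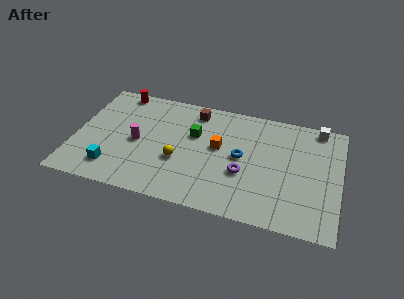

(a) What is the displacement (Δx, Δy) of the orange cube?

(-1.8, -0.5)

From the two frames, the orange cube sits at roughly (9.8, 5.3) before and (8.0, 4.8) after.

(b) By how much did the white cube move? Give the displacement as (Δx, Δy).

(2.0, 0.2)

The white cube was at about (11.4, 7.5) and moved to about (13.4, 7.7).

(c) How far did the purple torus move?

2.6

From (11.6, 4.7) to (9.5, 3.2), the purple torus covered √(2.1² + 1.5²) ≈ 2.6 units.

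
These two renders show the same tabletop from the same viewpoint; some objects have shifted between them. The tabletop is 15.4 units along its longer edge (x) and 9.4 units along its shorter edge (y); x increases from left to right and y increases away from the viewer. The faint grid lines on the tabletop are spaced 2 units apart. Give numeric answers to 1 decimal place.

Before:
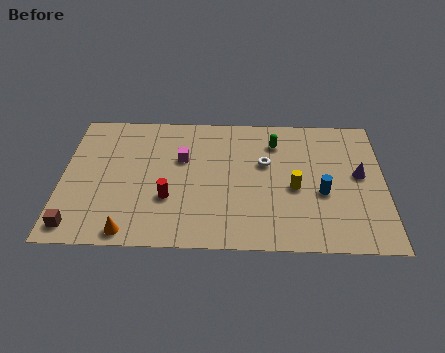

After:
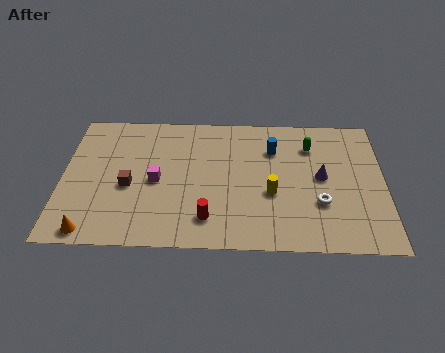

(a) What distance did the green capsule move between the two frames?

1.7

The green capsule moved from about (10.2, 7.3) to (11.9, 7.1), a distance of √(1.7² + 0.2²) ≈ 1.7.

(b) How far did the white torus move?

3.7

The white torus was near (9.7, 5.8) before and (12.3, 3.1) after, so it travelled √(2.6² + 2.7²) ≈ 3.7 units.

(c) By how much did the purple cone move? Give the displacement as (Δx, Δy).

(-1.8, -0.2)

The purple cone was at about (14.2, 5.1) and moved to about (12.4, 4.9).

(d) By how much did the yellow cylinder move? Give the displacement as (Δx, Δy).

(-1.1, -0.4)

The yellow cylinder was at about (11.1, 4.1) and moved to about (10.0, 3.7).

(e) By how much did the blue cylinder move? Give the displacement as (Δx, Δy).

(-2.3, 3.0)

The blue cylinder started near (12.4, 3.8) and ended near (10.1, 6.8).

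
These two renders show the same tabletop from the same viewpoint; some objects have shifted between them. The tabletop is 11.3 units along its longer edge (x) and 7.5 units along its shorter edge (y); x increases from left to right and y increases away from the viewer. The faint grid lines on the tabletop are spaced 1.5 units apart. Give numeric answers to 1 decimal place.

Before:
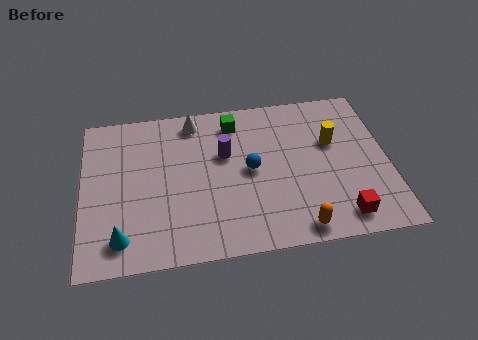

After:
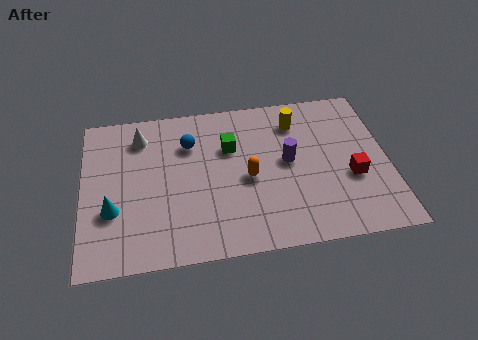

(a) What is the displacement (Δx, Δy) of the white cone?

(-2.0, -0.5)

The white cone started near (4.2, 6.5) and ended near (2.2, 6.0).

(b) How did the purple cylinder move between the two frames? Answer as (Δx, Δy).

(2.3, -0.7)

From the two frames, the purple cylinder sits at roughly (5.3, 4.7) before and (7.6, 4.0) after.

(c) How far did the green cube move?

1.2

The green cube was near (5.7, 6.2) before and (5.5, 5.0) after, so it travelled √(0.2² + 1.2²) ≈ 1.2 units.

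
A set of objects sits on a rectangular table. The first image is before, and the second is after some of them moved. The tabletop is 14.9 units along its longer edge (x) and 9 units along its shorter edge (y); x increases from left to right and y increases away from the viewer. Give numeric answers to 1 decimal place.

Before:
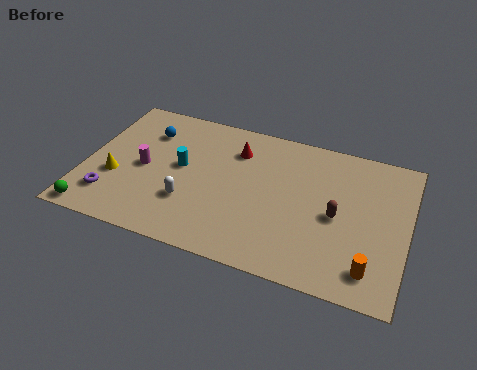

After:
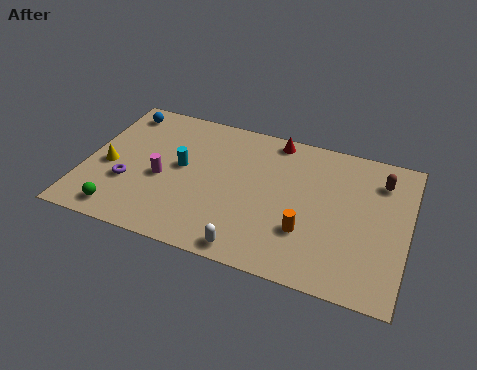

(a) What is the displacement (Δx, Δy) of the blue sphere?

(-1.4, 1.0)

The blue sphere was at about (2.6, 6.7) and moved to about (1.2, 7.7).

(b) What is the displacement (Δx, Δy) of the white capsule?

(3.0, -1.9)

The white capsule started near (5.0, 2.8) and ended near (8.0, 0.9).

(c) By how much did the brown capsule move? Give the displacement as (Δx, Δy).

(1.8, 2.8)

From the two frames, the brown capsule sits at roughly (11.7, 4.2) before and (13.5, 7.0) after.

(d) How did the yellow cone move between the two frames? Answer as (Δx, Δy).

(-0.4, 0.6)

From the two frames, the yellow cone sits at roughly (1.5, 3.3) before and (1.1, 3.9) after.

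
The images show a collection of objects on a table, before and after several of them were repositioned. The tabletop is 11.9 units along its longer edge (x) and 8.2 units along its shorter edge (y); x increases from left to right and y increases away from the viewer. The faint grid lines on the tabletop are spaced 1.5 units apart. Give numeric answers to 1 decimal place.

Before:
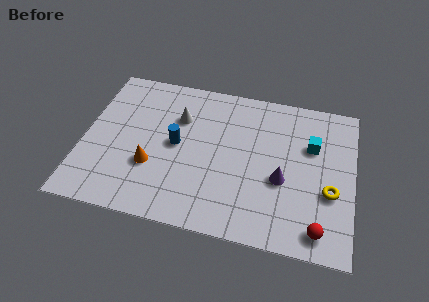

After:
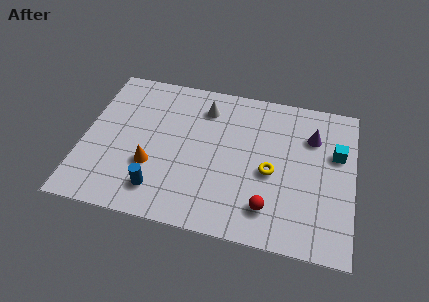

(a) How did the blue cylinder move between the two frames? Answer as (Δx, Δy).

(-0.6, -2.6)

The blue cylinder was at about (4.1, 4.2) and moved to about (3.5, 1.6).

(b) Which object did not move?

the orange cone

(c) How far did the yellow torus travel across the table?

2.6

The yellow torus moved from about (10.9, 3.1) to (8.3, 3.6), a distance of √(2.6² + 0.5²) ≈ 2.6.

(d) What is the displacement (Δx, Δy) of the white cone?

(1.1, 0.8)

The white cone was at about (4.1, 5.7) and moved to about (5.2, 6.5).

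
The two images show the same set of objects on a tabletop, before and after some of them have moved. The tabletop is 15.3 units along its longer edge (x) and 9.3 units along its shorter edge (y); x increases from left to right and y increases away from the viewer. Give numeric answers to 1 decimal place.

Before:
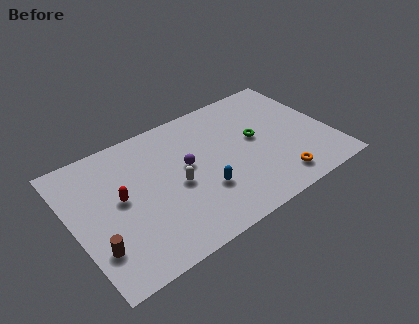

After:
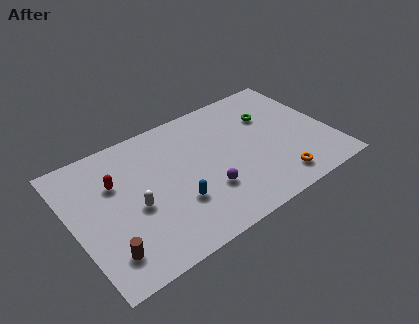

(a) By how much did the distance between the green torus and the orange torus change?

+1.3

Before: roughly 3.6 units apart; after: 4.9. That's 1.3 units further apart.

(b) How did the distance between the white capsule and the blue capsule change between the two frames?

+0.7

Before: roughly 1.8 units apart; after: 2.5. That's 0.7 units further apart.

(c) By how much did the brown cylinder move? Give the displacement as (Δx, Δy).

(0.5, -0.6)

From the two frames, the brown cylinder sits at roughly (1.0, 2.5) before and (1.5, 1.9) after.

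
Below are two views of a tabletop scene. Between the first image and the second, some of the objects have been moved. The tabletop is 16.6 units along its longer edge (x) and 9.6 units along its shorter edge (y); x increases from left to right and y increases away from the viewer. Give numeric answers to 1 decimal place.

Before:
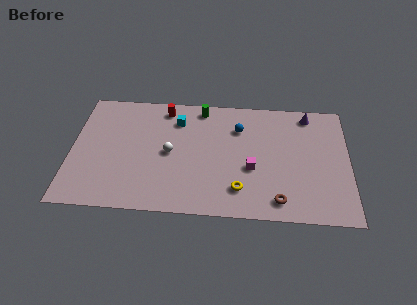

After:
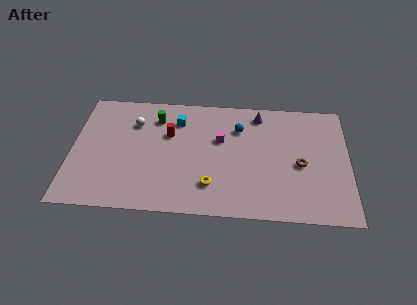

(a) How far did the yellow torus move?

1.7

From (10.1, 2.1) to (8.4, 2.3), the yellow torus covered √(1.7² + 0.2²) ≈ 1.7 units.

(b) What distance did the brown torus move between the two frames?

3.2

From (12.4, 1.4) to (13.7, 4.3), the brown torus covered √(1.3² + 2.9²) ≈ 3.2 units.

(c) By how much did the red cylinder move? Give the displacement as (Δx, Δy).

(0.3, -2.1)

From the two frames, the red cylinder sits at roughly (5.5, 8.3) before and (5.8, 6.2) after.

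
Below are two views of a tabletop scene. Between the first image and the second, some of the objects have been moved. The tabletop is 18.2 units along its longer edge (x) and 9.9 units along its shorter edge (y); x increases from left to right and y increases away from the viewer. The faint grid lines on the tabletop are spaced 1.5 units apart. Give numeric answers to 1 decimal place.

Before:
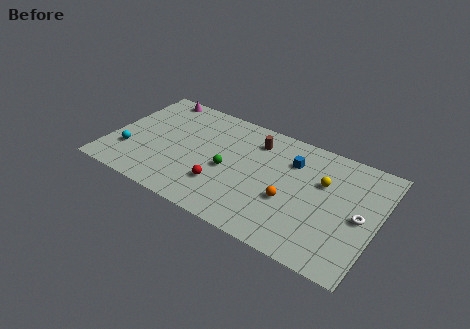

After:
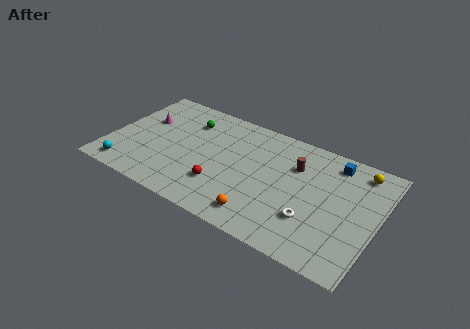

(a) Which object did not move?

the red sphere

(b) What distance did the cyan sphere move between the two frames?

1.6

The cyan sphere was near (1.5, 2.9) before and (1.6, 1.3) after, so it travelled √(0.1² + 1.6²) ≈ 1.6 units.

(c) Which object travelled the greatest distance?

the green sphere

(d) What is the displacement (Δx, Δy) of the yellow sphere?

(2.2, 2.1)

The yellow sphere was at about (14.4, 6.4) and moved to about (16.6, 8.5).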